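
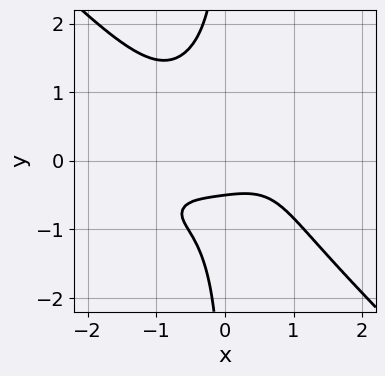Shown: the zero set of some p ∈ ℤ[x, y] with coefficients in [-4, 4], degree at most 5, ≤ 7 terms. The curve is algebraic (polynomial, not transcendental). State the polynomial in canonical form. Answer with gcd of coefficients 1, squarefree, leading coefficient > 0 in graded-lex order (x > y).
x^4 - x^3*y + 2*x*y^3 + 2*y + 1

(a) deg p = 4. A generic line meets the curve in up to 4 points.
(b) Reading off the gridlines: no x-intercept at any integer in the box.
(c) Putting this together gives p.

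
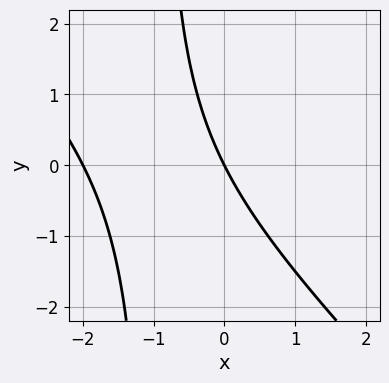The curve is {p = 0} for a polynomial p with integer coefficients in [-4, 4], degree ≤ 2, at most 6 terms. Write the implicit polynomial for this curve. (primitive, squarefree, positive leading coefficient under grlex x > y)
x^2 + x*y + 2*x + y

The degree is 2 — the shape is more complex than any degree-1 curve.
Checking where it meets the axes: among the integer gridlines, it crosses the x-axis at x ∈ {-2, 0}; one y-axis crossing is at y = 0.
Together with the visible shape, these determine p as stated.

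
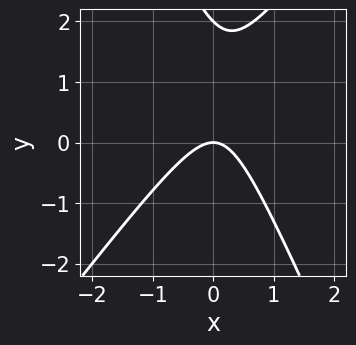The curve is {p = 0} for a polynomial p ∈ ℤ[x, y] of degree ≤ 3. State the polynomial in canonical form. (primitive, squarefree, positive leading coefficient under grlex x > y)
3*x^2 - x*y - y^2 + 2*y

First, the degree is 2 — the shape is more complex than any degree-1 curve.
Next, from the axis intercepts and sections: among the integer gridlines, it crosses the y-axis at y ∈ {0, 2}; it meets the x-axis at x = 0 (among the integer gridlines).
Finally, the integer polynomial consistent with all of this is the stated p.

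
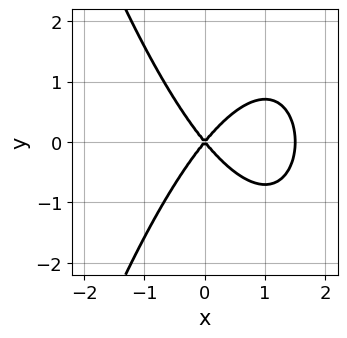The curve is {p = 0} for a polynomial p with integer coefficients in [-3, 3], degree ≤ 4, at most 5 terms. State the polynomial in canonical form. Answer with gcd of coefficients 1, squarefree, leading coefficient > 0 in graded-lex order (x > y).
2*x^3 - 3*x^2 + 2*y^2

(a) The degree is 3 — the shape is more complex than any degree-2 curve.
(b) Symmetries: mirror symmetry y ↦ −y ⇒ only even powers of y.
(c) Observable constraints: one x-axis crossing is at x = 0; one y-axis crossing is at y = 0.
(d) Solving for integer coefficients yields p as stated.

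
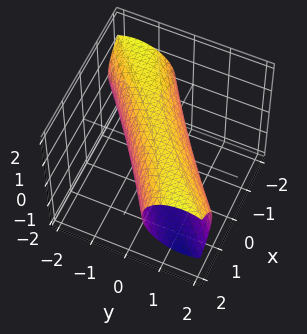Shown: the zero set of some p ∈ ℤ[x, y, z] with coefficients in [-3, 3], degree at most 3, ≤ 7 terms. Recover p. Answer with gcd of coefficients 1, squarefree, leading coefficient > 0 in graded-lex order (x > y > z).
x^2 - 3*x*y + 2*y^2 + 2*z^2 - 2

First, the degree is 2 — no degree-1 surface has this shape.
Next, observable constraints: the y-axis gridline crossings are at y ∈ {-1, 1}; the z-axis gridline crossings are at z ∈ {-1, 1}.
Finally, fitting integer coefficients to these (and the overall shape) gives p.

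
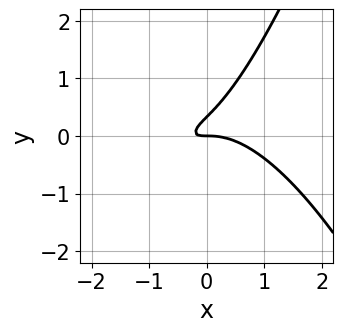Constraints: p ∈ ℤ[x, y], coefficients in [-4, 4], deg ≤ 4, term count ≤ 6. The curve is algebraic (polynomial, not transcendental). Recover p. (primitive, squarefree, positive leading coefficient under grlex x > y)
2*x^3 + 3*x*y - 3*y^2 + y

1. deg p = 3.
2. From the visible intercepts: it meets the y-axis at y = 0 (among the integer gridlines); it crosses the x-axis at the gridline x = 0.
3. The integer polynomial consistent with all of this is the stated p.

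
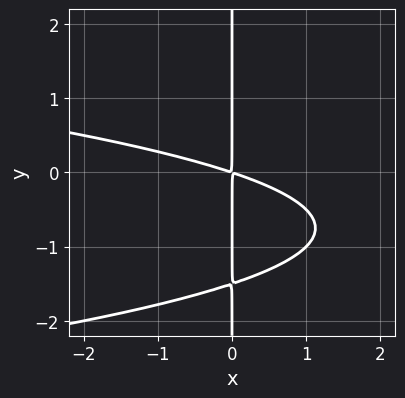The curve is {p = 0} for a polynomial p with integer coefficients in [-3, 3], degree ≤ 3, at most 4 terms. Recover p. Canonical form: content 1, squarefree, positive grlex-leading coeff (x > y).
2*x*y^2 + x^2 + 3*x*y

First, deg p = 3.
Then, against the integer gridlines: every point of the y-axis in the box is on the curve.
Finally, assembling these constraints gives the stated polynomial.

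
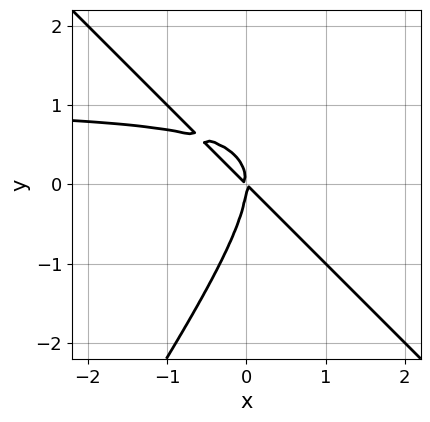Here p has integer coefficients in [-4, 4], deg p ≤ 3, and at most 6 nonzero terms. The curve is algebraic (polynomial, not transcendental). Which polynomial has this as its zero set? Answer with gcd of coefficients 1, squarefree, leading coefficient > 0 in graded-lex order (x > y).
First, deg p = 3.
Then, from the axis intercepts and sections: it crosses the y-axis at the gridline y = 0; it meets the x-axis at x = 0 (among the integer gridlines).
Finally, these observations pin down the coefficients.

3*x^2*y + x*y^2 - 2*y^3 - 3*x^2 - 3*x*y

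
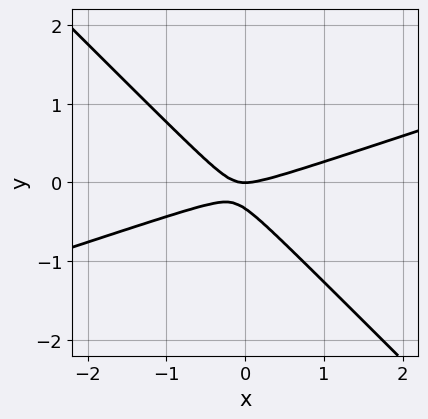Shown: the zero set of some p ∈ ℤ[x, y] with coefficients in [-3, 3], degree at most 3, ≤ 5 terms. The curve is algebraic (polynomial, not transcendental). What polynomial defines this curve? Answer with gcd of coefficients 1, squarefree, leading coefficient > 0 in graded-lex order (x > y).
x^2 - 2*x*y - 3*y^2 - y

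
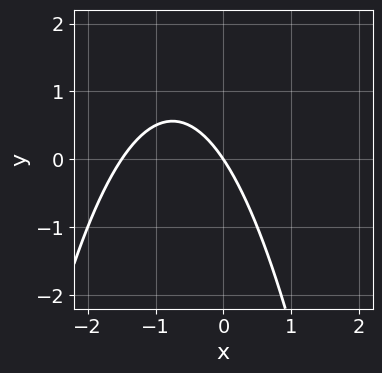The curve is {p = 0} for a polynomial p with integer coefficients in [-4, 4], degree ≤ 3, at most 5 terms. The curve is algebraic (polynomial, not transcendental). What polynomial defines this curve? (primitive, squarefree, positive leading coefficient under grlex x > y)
First, the degree is 2 — the shape is more complex than any degree-1 curve.
Next, reading off the gridlines: it crosses the y-axis at the gridline y = 0; it meets the x-axis at x = 0 (among the integer gridlines).
Finally, assembling these constraints gives the stated polynomial.

2*x^2 + 3*x + 2*y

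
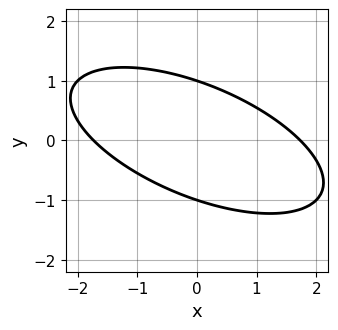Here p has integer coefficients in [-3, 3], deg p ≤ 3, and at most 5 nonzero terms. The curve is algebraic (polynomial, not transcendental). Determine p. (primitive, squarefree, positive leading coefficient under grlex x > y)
x^2 + 2*x*y + 3*y^2 - 3

The degree is 2 — the shape is more complex than any degree-1 curve.
Reading off the gridlines: among the integer gridlines, it crosses the y-axis at y ∈ {-1, 1}.
Fitting integer coefficients to these (and the overall shape) gives p.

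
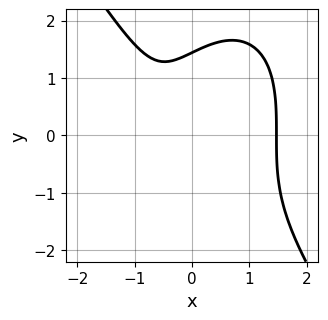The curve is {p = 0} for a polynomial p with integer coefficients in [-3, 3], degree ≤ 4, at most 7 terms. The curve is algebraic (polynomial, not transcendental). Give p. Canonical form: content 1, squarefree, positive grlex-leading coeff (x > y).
3*x^3 + y^3 - x^2 - 3*x - 3

First, deg p = 3.
Finally, the integer polynomial consistent with all of this is the stated p.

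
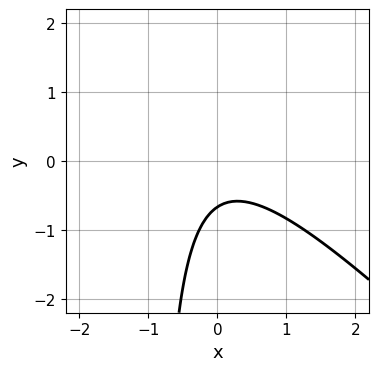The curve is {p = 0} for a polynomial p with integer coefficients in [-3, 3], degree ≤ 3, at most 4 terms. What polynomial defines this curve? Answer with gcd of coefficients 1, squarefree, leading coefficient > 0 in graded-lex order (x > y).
3*x^2 + 3*x*y + 3*y + 2

deg p = 2.
From the axis intercepts and sections: no x-intercept at any integer in the box.
Together with the visible shape, these determine p as stated.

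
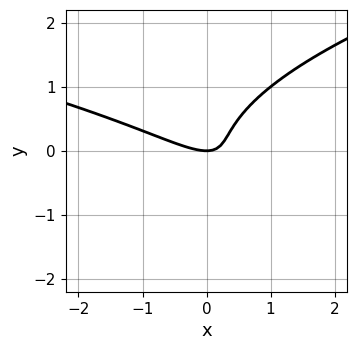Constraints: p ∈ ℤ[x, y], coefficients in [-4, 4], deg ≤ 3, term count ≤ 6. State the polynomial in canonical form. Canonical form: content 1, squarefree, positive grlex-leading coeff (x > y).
2*y^3 - x^2 - 2*x*y + y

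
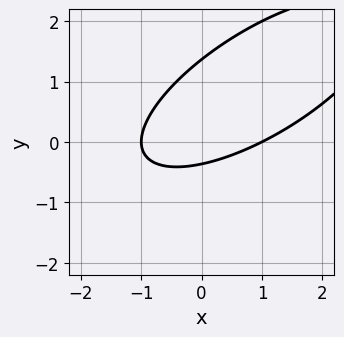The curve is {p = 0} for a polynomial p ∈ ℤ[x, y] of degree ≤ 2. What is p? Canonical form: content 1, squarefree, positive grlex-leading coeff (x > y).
x^2 - 2*x*y + 2*y^2 - 2*y - 1

The degree is 2 — a generic line meets the curve in up to 2 points.
Observable constraints: among the integer gridlines, it crosses the x-axis at x ∈ {-1, 1}.
Matching integer coefficients to the picture gives p.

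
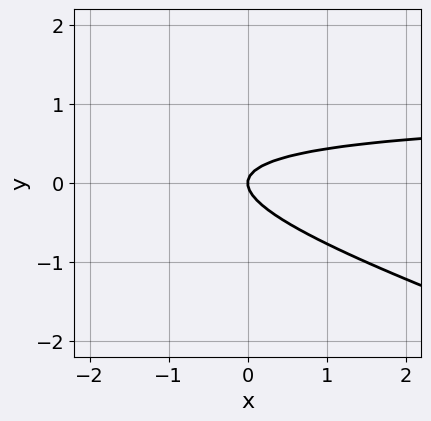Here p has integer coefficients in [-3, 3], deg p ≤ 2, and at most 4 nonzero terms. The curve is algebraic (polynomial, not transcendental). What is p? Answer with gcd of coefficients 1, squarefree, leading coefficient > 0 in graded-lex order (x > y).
1. The degree is 2 — no degree-1 curve has this shape.
2. From the visible intercepts: it crosses the y-axis at the gridline y = 0; it meets the x-axis at x = 0 (among the integer gridlines).
3. The integer polynomial consistent with all of this is the stated p.

x*y + 3*y^2 - x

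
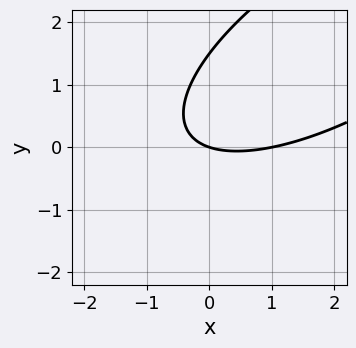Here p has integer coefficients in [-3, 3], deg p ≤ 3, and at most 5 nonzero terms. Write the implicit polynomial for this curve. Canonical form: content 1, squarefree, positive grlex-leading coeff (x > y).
x^2 - 2*x*y + 2*y^2 - x - 3*y

1. Degree: the shape is more complex than any degree-1 curve, so deg p = 2.
2. Reading off the gridlines: one y-axis crossing is at y = 0; among the integer gridlines, it crosses the x-axis at x ∈ {0, 1}.
3. Assembling these constraints gives the stated polynomial.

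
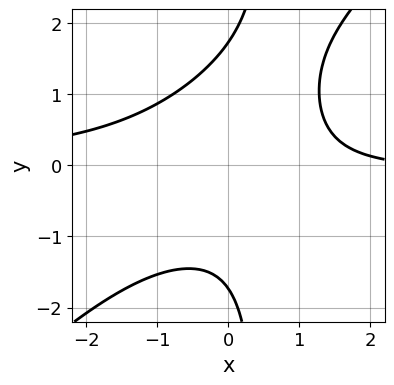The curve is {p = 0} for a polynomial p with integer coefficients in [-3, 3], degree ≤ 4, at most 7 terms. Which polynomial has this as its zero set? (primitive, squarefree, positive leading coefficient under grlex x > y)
2*x^2*y - 2*x*y^2 + y^2 + x - 3

First, the degree is 3 — a generic line meets the curve in up to 3 points.
Then, from the axis intercepts and sections: the curve avoids every integer x-axis point in the box.
Finally, solving for integer coefficients yields p as stated.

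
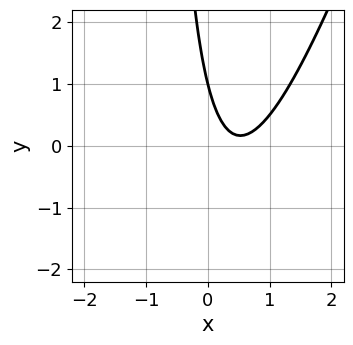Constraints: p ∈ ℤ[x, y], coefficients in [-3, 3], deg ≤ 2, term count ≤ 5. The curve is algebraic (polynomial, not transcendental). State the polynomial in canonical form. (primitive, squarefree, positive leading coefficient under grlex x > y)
(a) The degree is 2 — a generic line meets the curve in up to 2 points.
(b) Checking where it meets the axes: it crosses the y-axis at the gridline y = 1; it misses every integer gridline on the x-axis.
(c) Assembling these constraints gives the stated polynomial.

3*x^2 - x*y - 3*x - y + 1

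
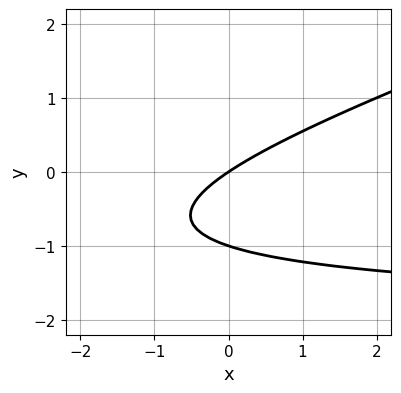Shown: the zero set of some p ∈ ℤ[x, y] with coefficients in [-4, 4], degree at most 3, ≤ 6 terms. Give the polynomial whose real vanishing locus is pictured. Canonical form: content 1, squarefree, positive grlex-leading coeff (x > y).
First, deg p = 2. A generic line meets the curve in up to 2 points.
Next, from the visible intercepts: one x-axis crossing is at x = 0; the y-axis gridline crossings are at y ∈ {-1, 0}.
Finally, fitting integer coefficients to these (and the overall shape) gives p.

x*y - 3*y^2 + 2*x - 3*y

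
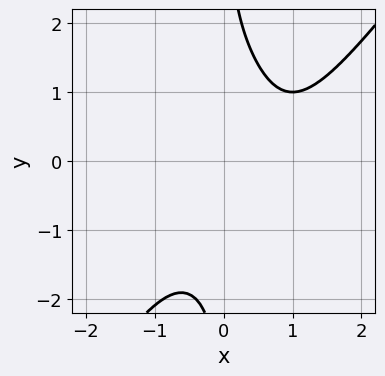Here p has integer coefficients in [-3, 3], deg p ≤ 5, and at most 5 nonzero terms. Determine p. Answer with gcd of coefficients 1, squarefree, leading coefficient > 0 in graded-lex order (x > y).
First, degree: the shape is more complex than any degree-3 curve, so deg p = 4.
Then, from the visible intercepts: it misses every integer gridline on the x-axis; it misses every integer gridline on the y-axis.
Finally, putting this together gives p.

2*x^4 - x*y^3 - 3*x^2*y - x*y + 3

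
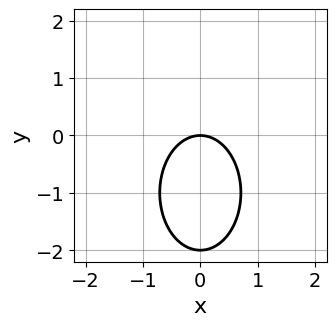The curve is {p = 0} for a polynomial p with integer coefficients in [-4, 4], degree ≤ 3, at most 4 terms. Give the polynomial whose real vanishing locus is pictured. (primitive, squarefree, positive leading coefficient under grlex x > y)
2*x^2 + y^2 + 2*y

First, deg p = 2.
Next, symmetries: it's symmetric under x → −x, forcing even powers of x.
Next, checking where it meets the axes: among the integer gridlines, it crosses the y-axis at y ∈ {-2, 0}; it meets the x-axis at x = 0 (among the integer gridlines).
Finally, these observations pin down the coefficients.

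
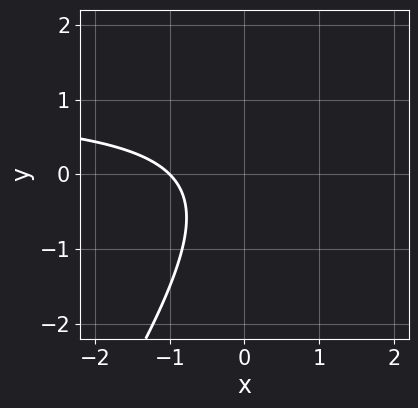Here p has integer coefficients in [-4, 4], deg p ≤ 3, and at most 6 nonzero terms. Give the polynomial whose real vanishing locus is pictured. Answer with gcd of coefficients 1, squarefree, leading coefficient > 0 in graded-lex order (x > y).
(a) The degree is 2 — the shape is more complex than any degree-1 curve.
(b) Against the integer gridlines: it misses every integer gridline on the y-axis; one x-axis crossing is at x = -1.
(c) Assembling these constraints gives the stated polynomial.

3*x*y - 2*y^2 - 3*x - 3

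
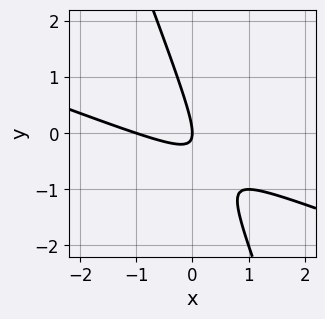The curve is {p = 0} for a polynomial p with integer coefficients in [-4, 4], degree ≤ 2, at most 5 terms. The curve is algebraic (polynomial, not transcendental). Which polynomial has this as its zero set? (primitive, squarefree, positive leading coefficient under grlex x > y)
First, deg p = 2. No degree-1 curve has this shape.
Then, from the axis intercepts and sections: among the integer gridlines, it crosses the x-axis at x ∈ {-1, 0}; it crosses the y-axis at the gridline y = 0.
Finally, the integer polynomial consistent with all of this is the stated p.

x^2 + 3*x*y + y^2 + x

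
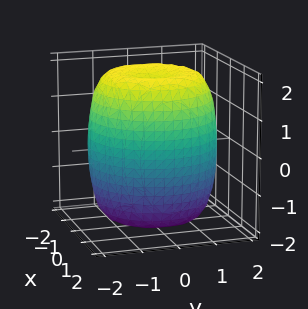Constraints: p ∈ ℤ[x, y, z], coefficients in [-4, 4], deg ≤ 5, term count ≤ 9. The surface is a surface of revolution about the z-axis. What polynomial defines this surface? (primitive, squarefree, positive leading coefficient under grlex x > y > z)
First, deg p = 4.
Then, by symmetry, the z-axis is an axis of rotation, so x and y enter only as x² + y².
Then, from the visible intercepts: a circular section at z = -2 has radius exactly 1.
Finally, putting this together gives p.

x^4 + 2*x^2*y^2 + y^4 - 2*x^2 - 2*y^2 + z^2 - 3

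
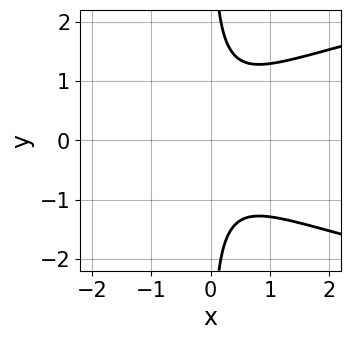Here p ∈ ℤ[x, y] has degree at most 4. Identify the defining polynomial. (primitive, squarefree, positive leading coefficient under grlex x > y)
deg p = 3. No degree-2 curve has this shape.
Symmetries: the y ↦ −y reflection is a symmetry, so y appears only in even powers.
From the axis intercepts and sections: the curve avoids every integer y-axis point in the box; no x-intercept at any integer in the box.
Matching integer coefficients to the picture gives p.

3*x*y^2 - 3*x^2 - 2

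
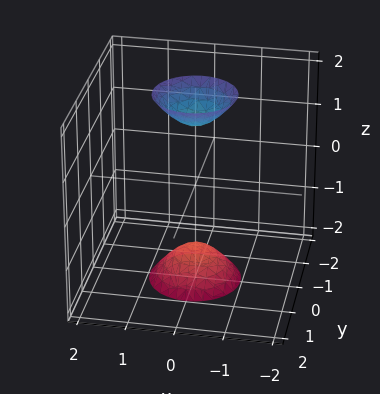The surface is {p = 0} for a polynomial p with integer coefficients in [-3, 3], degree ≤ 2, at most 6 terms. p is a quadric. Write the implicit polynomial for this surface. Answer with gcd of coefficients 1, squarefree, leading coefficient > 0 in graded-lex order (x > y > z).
(a) The picture has 2 separate pieces. They look like related sheets of one shape, so recover p as a whole.
(b) Degree: two sheets facing apart; a quadric, so deg p = 2.
(c) Symmetries: rotational symmetry about the z-axis ⇒ p depends on x, y only through x² + y²; it's symmetric under z → −z, forcing even powers of z.
(d) Checking where it meets the axes: it misses every integer gridline on the y-axis; it misses every integer gridline on the x-axis; a circular section at z = 2 has radius between 0 and 1.
(e) The integer polynomial consistent with all of this is the stated p.

3*x^2 + 3*y^2 - z^2 + 2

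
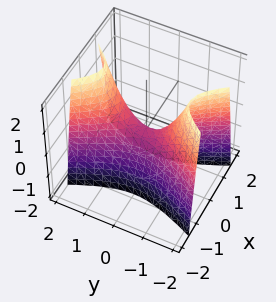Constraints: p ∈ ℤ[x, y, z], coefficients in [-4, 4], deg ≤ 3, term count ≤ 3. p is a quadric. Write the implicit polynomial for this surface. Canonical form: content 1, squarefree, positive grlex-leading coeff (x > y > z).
3*x^2 - y^2 + z

First, the degree is 2 — a hyperbolic paraboloid; a quadric.
Then, symmetries: mirror symmetry y ↦ −y ⇒ only even powers of y; mirror symmetry x ↦ −x ⇒ only even powers of x.
Then, observable constraints: it meets the z-axis at z = 0 (among the integer gridlines); it crosses the x-axis at the gridline x = 0; it meets the y-axis at y = 0 (among the integer gridlines).
Finally, putting this together gives p.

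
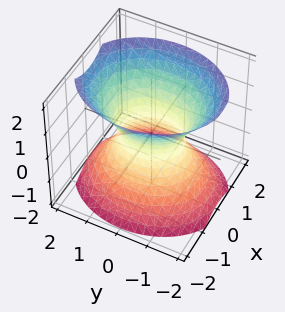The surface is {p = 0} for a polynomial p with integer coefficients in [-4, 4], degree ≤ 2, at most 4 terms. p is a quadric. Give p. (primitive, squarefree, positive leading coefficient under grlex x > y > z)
deg p = 2. An hourglass — one-sheet hyperboloid; a quadric.
Symmetries: the z ↦ −z reflection is a symmetry, so z appears only in even powers; the x ↦ −x reflection is a symmetry, so x appears only in even powers; the y ↦ −y reflection is a symmetry, so y appears only in even powers.
From the axis intercepts and sections: no z-intercept at any integer in the box; among the integer gridlines, it crosses the y-axis at y ∈ {-1, 1}.
Together with the visible shape, these determine p as stated.

3*x^2 + 2*y^2 - 2*z^2 - 2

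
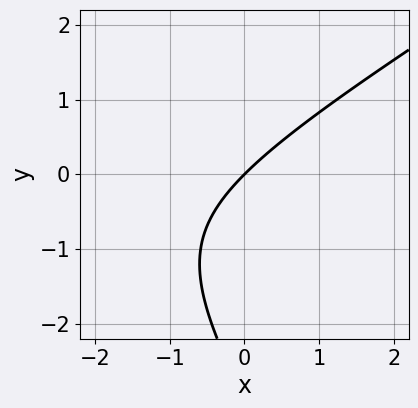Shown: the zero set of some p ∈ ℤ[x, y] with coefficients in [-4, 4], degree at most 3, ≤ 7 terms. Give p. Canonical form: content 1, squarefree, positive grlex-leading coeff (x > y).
x^2 - x*y - y^2 + 3*x - 3*y

(a) deg p = 2. No degree-1 curve has this shape.
(b) Checking where it meets the axes: one y-axis crossing is at y = 0; one x-axis crossing is at x = 0.
(c) Matching integer coefficients to the picture gives p.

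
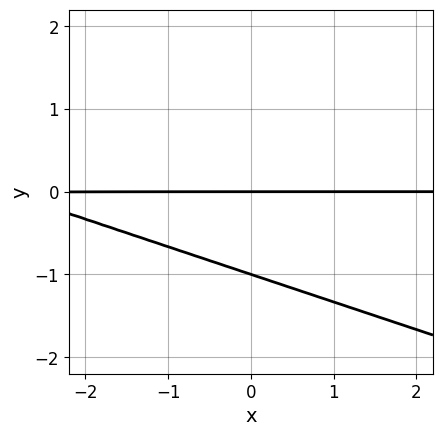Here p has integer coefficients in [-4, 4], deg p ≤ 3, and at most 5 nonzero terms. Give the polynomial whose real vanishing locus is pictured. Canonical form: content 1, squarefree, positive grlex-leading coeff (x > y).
(a) deg p = 2.
(b) Checking where it meets the axes: the y-axis gridline crossings are at y ∈ {-1, 0}; the visible x-axis segment lies entirely on the curve.
(c) The integer polynomial consistent with all of this is the stated p.

x*y + 3*y^2 + 3*y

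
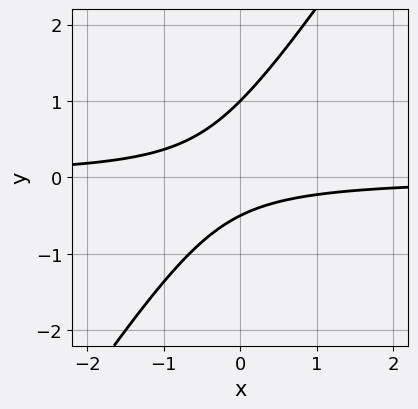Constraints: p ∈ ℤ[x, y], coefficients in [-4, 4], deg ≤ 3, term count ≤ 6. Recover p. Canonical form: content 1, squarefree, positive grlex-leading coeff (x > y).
deg p = 2.
From the axis intercepts and sections: the curve avoids every integer x-axis point in the box; it meets the y-axis at y = 1 (among the integer gridlines).
Assembling these constraints gives the stated polynomial.

3*x*y - 2*y^2 + y + 1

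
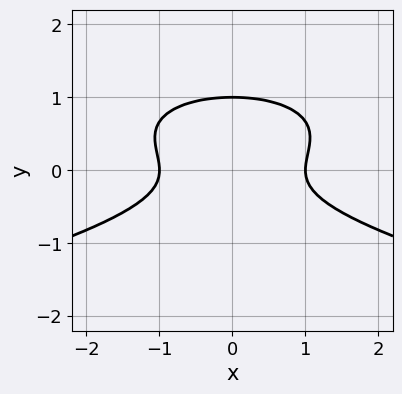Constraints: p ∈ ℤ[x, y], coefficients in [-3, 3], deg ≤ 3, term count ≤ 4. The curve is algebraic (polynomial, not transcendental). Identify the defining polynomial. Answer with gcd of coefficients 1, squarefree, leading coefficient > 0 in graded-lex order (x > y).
(a) Degree: no degree-2 curve has this shape, so deg p = 3.
(b) Symmetries: mirror symmetry x ↦ −x ⇒ only even powers of x.
(c) From the visible intercepts: it meets the y-axis at y = 1 (among the integer gridlines); the x-axis gridline crossings are at x ∈ {-1, 1}.
(d) These observations pin down the coefficients.

3*y^3 + x^2 - 2*y^2 - 1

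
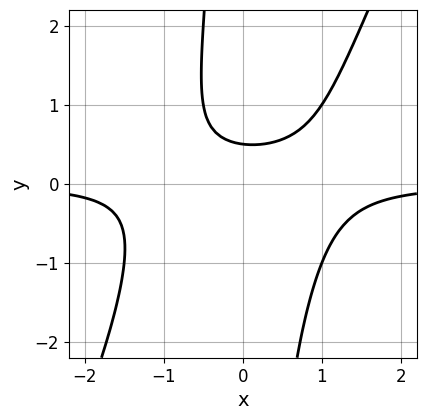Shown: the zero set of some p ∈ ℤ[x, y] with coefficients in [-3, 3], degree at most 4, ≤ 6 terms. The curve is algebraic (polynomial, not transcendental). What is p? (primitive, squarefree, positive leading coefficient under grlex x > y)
First, deg p = 3. No degree-2 curve has this shape.
Next, reading off the gridlines: it misses every integer gridline on the x-axis.
Finally, the integer polynomial consistent with all of this is the stated p.

2*x^2*y - x*y^2 - 2*y + 1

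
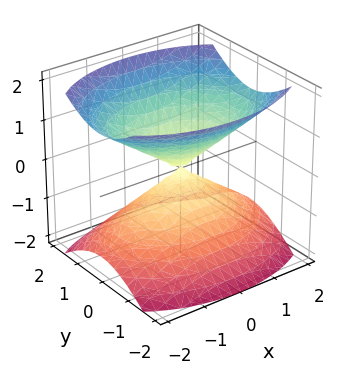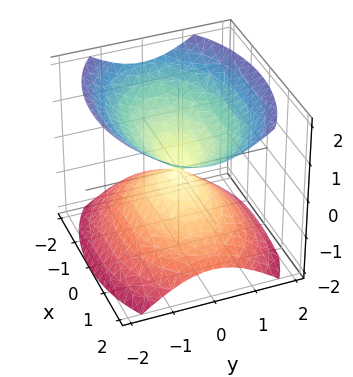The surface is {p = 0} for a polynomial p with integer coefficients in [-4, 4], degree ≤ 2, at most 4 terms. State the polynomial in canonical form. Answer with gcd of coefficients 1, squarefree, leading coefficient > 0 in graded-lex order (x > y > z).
The picture has 2 separate pieces.
Degree: a double cone through the origin; a quadric, so deg p = 2.
Symmetries: the z ↦ −z reflection is a symmetry, so z appears only in even powers; it's symmetric under y → −y, forcing even powers of y; mirror symmetry x ↦ −x ⇒ only even powers of x.
From the axis intercepts and sections: it crosses the z-axis at the gridline z = 0; one y-axis crossing is at y = 0.
These observations pin down the coefficients.

x^2 + 2*y^2 - 2*z^2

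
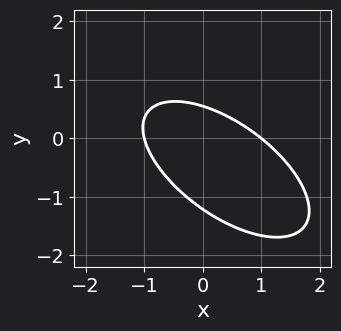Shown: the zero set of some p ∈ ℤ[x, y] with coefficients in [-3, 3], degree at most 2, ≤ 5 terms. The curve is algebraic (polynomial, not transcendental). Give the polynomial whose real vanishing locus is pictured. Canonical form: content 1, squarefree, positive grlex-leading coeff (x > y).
2*x^2 + 3*x*y + 3*y^2 + 2*y - 2

1. deg p = 2. The shape is more complex than any degree-1 curve.
2. Observable constraints: among the integer gridlines, it crosses the x-axis at x ∈ {-1, 1}.
3. These observations pin down the coefficients.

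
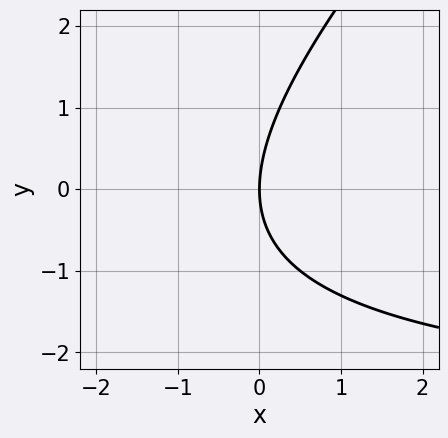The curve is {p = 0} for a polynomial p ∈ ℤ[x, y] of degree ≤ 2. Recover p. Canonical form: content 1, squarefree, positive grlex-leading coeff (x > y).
(a) deg p = 2. No degree-1 curve has this shape.
(b) Observable constraints: one y-axis crossing is at y = 0; it crosses the x-axis at the gridline x = 0.
(c) Together with the visible shape, these determine p as stated.

x*y - y^2 + 3*x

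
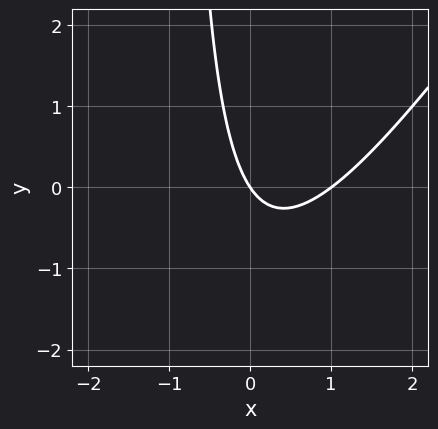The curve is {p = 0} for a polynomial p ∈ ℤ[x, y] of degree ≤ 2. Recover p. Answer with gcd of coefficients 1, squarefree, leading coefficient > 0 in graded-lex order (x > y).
3*x^2 - 2*x*y - 3*x - 2*y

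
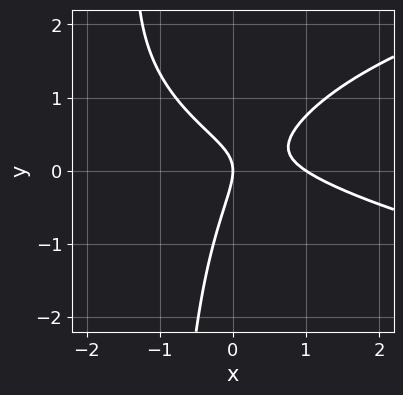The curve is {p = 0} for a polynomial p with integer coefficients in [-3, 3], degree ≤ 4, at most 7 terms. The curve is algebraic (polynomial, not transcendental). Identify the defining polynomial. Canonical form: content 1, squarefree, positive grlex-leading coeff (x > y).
2*x*y^2 - 2*x^2 - 3*x*y + 2*y^2 + 2*x

First, deg p = 3.
Next, checking where it meets the axes: among the integer gridlines, it crosses the x-axis at x ∈ {0, 1}; it crosses the y-axis at the gridline y = 0.
Finally, these observations pin down the coefficients.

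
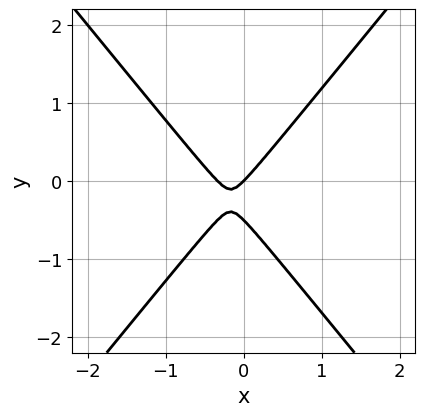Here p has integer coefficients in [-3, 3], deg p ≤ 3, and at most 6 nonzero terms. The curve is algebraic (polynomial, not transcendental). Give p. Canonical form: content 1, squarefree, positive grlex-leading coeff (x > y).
(a) Degree: a generic line meets the curve in up to 2 points, so deg p = 2.
(b) Observable constraints: it meets the y-axis at y = 0 (among the integer gridlines); it meets the x-axis at x = 0 (among the integer gridlines).
(c) Assembling these constraints gives the stated polynomial.

3*x^2 - 2*y^2 + x - y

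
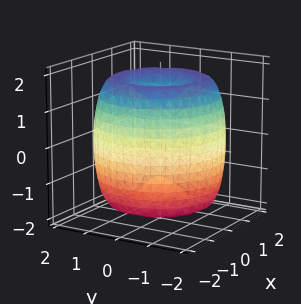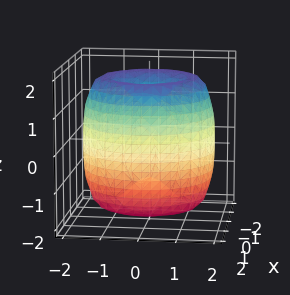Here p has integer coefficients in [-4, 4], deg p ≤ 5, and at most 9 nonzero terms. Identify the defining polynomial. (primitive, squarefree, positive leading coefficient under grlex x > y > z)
x^4 + 2*x^2*y^2 + y^4 - 3*x^2 - 3*y^2 + z^2 - 1

First, the degree is 4 — the shape is more complex than any degree-3 surface.
Then, by symmetry, the z-axis is an axis of rotation, so x and y enter only as x² + y².
Next, reading off the gridlines: a circular section at z = 0 has radius between 1 and 2; among the integer gridlines, it crosses the z-axis at z ∈ {-1, 1}.
Finally, together with the visible shape, these determine p as stated.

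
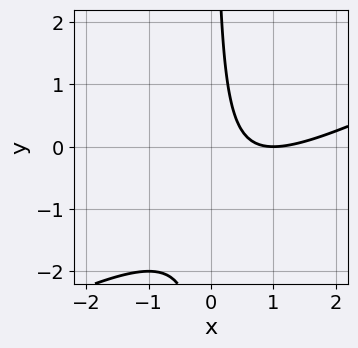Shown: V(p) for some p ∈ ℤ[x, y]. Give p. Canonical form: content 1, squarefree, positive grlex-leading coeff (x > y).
Degree: the shape is more complex than any degree-1 curve, so deg p = 2.
Reading off the gridlines: one x-axis crossing is at x = 1; no y-intercept at any integer in the box.
Matching integer coefficients to the picture gives p.

x^2 - 2*x*y - 2*x + 1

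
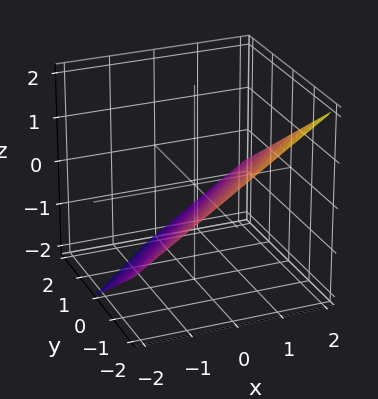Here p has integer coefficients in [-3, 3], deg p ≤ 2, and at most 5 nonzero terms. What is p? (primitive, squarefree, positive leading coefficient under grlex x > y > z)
2*x - 2*y - 3*z - 2

1. The degree is 1 — every cross-section is a straight line — this is a plane.
2. From the axis intercepts and sections: one x-axis crossing is at x = 1; it crosses the y-axis at the gridline y = -1.
3. The integer polynomial consistent with all of this is the stated p.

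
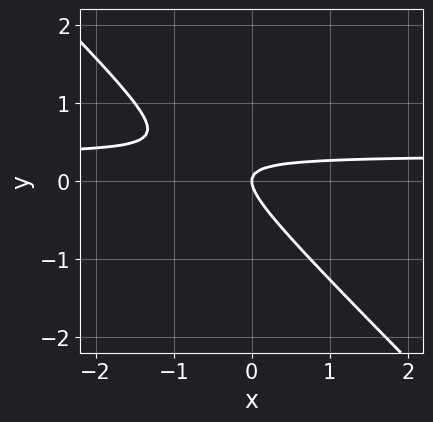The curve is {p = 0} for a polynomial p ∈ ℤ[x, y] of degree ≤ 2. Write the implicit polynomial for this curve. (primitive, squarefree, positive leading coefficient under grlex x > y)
3*x*y + 3*y^2 - x

1. Degree: no degree-1 curve has this shape, so deg p = 2.
2. Against the integer gridlines: it meets the y-axis at y = 0 (among the integer gridlines); it meets the x-axis at x = 0 (among the integer gridlines).
3. Matching integer coefficients to the picture gives p.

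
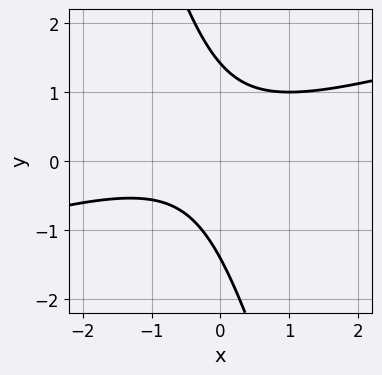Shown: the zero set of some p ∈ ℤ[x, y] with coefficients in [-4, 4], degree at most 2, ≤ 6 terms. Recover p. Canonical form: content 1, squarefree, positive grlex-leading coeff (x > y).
1. Degree: a generic line meets the curve in up to 2 points, so deg p = 2.
2. Reading off the gridlines: it misses every integer gridline on the x-axis.
3. The integer polynomial consistent with all of this is the stated p.

x^2 - 3*x*y - y^2 + x + 2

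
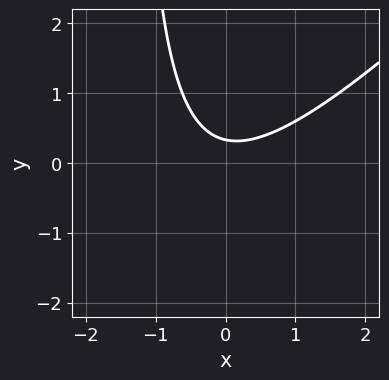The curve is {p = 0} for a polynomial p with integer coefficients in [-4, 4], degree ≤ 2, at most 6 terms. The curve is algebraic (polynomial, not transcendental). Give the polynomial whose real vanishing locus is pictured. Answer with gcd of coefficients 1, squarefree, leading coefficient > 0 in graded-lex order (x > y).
deg p = 2. A generic line meets the curve in up to 2 points.
Observable constraints: no x-intercept at any integer in the box.
Together with the visible shape, these determine p as stated.

2*x^2 - 2*x*y - 3*y + 1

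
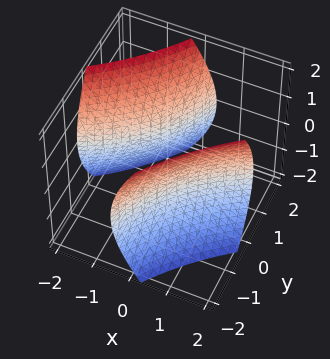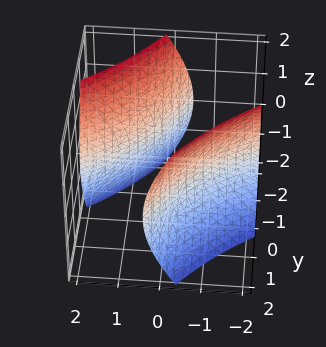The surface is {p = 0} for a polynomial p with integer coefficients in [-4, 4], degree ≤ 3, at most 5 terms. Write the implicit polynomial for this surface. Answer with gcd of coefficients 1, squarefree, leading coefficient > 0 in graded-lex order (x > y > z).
1. There are 2 components.
2. deg p = 2.
3. Checking where it meets the axes: it misses every integer gridline on the z-axis.
4. The integer polynomial consistent with all of this is the stated p.

x^2 - 3*x*y + y^2 - z^2 - 2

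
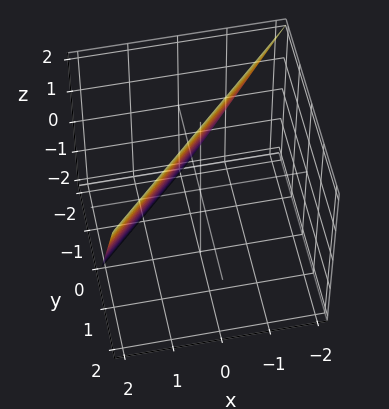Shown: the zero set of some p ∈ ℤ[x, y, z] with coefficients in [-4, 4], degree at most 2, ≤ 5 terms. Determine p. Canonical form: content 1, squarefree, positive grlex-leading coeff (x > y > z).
1. deg p = 1. Every cross-section is a straight line — this is a plane.
2. From the axis intercepts and sections: one y-axis crossing is at y = -1; it meets the x-axis at x = 1 (among the integer gridlines); it crosses the z-axis at the gridline z = 2.
3. Assembling these constraints gives the stated polynomial.

2*x - 2*y + z - 2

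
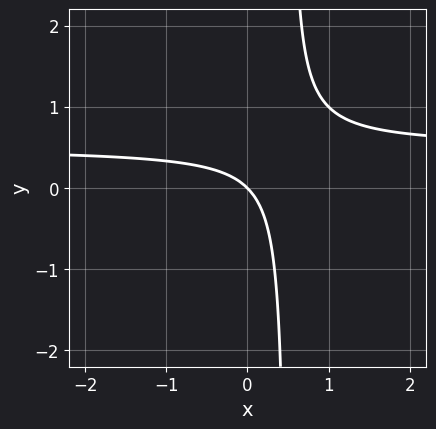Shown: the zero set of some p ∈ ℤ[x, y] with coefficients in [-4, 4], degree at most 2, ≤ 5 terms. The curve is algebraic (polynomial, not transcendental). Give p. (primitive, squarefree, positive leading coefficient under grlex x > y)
deg p = 2. A generic line meets the curve in up to 2 points.
Observable constraints: it crosses the x-axis at the gridline x = 0; it meets the y-axis at y = 0 (among the integer gridlines).
These observations pin down the coefficients.

2*x*y - x - y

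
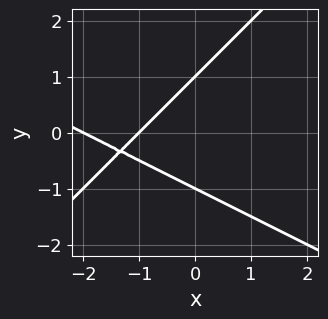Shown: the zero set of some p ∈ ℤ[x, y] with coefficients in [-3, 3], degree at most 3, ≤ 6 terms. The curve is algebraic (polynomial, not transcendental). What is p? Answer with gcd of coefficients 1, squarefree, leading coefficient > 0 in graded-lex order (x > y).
The degree is 2 — the shape is more complex than any degree-1 curve.
From the visible intercepts: among the integer gridlines, it crosses the y-axis at y ∈ {-1, 1}; among the integer gridlines, it crosses the x-axis at x ∈ {-2, -1}.
Assembling these constraints gives the stated polynomial.

x^2 + x*y - 2*y^2 + 3*x + 2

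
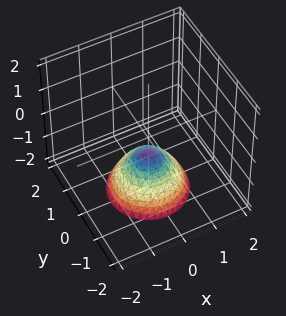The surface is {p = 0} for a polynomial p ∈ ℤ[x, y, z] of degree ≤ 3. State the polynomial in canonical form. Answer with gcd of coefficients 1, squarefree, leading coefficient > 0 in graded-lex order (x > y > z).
1. The degree is 2 — a generic line meets the surface in up to 2 points.
2. By symmetry, every cross-section ⟂ z is a circle, so x, y appear only via x² + y².
3. Observable constraints: a circular section at z = -1 has radius between 0 and 1; the surface avoids every integer y-axis point in the box; no x-intercept at any integer in the box.
4. Fitting integer coefficients to these (and the overall shape) gives p.

3*x^2 + 3*y^2 + 3*z + 2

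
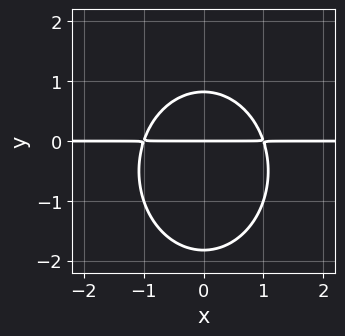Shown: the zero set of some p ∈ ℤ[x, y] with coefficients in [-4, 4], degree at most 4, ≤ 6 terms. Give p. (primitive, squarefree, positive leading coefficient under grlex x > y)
3*x^2*y + 2*y^3 + 2*y^2 - 3*y

1. deg p = 3. The shape is more complex than any degree-2 curve.
2. Symmetries: mirror symmetry x ↦ −x ⇒ only even powers of x.
3. Reading off the gridlines: it crosses the y-axis at the gridline y = 0; the visible x-axis segment lies entirely on the curve.
4. These observations pin down the coefficients.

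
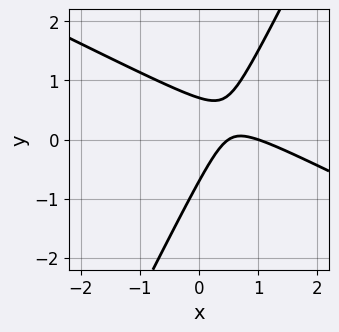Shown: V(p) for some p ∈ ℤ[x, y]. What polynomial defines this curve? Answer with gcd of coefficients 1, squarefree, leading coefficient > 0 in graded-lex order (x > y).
First, the degree is 2 — the shape is more complex than any degree-1 curve.
Then, against the integer gridlines: one x-axis crossing is at x = 1.
Finally, the integer polynomial consistent with all of this is the stated p.

2*x^2 + 3*x*y - 2*y^2 - 3*x + 1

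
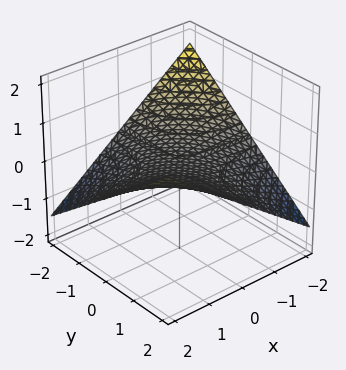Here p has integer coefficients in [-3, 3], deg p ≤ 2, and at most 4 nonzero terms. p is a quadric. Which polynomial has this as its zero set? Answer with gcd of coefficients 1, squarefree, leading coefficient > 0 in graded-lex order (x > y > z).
x*y - 3*z

(a) Degree: a hyperbolic paraboloid; a quadric, so deg p = 2.
(b) Against the integer gridlines: every point of the y-axis in the box is on the surface; it meets the z-axis at z = 0 (among the integer gridlines).
(c) These observations pin down the coefficients. Check: (2, 0, 0) on the x-axis lies on the surface, and p(2, 0, 0) = 0. ✓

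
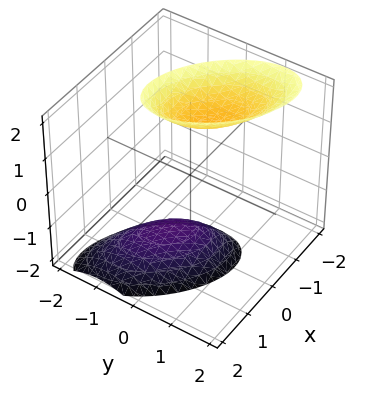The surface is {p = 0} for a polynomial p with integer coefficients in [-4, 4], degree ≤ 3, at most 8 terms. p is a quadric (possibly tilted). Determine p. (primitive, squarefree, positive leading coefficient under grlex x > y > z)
2*x^2 + 2*x*y + x*z + 2*y^2 - z^2 + 2

There are 2 components. They look like related sheets of one shape, so recover p as a whole.
Degree: no degree-1 surface has this shape, so deg p = 2.
Reading off the gridlines: the surface avoids every integer x-axis point in the box; the surface avoids every integer y-axis point in the box.
Together with the visible shape, these determine p as stated.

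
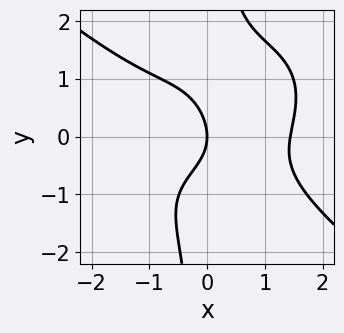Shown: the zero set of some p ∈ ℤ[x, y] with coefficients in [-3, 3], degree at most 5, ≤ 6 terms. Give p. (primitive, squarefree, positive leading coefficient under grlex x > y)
x^4 + 2*x*y^3 - x*y - 2*y^2 - 3*x

First, degree: no degree-3 curve has this shape, so deg p = 4.
Then, against the integer gridlines: it crosses the x-axis at the gridline x = 0; it crosses the y-axis at the gridline y = 0.
Finally, fitting integer coefficients to these (and the overall shape) gives p.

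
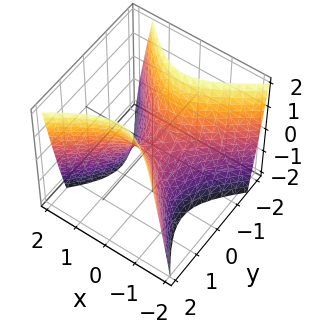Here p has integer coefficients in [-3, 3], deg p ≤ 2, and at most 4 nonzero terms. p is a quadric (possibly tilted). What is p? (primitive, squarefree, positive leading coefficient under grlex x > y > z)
3*x^2 - x*y - 3*y^2 + 2*z

1. Degree: no degree-1 surface has this shape, so deg p = 2.
2. Against the integer gridlines: it crosses the z-axis at the gridline z = 0; it meets the x-axis at x = 0 (among the integer gridlines).
3. These observations pin down the coefficients.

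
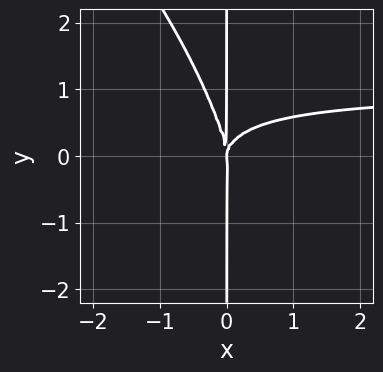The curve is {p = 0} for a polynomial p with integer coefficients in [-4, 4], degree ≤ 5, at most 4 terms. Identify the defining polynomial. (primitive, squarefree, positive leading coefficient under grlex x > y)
3*x^3*y + 3*x^2*y^2 + x*y^3 - 3*x^3

(a) Degree: a generic line meets the curve in up to 4 points, so deg p = 4.
(b) Against the integer gridlines: it meets the x-axis at x = 0 (among the integer gridlines); every point of the y-axis in the box is on the curve.
(c) Solving for integer coefficients yields p as stated.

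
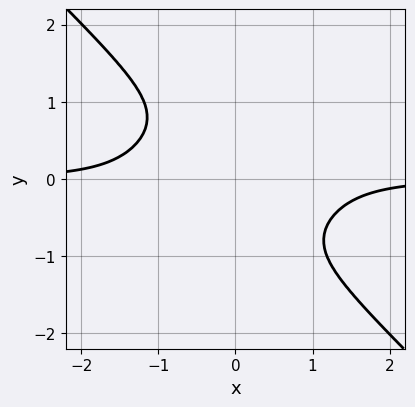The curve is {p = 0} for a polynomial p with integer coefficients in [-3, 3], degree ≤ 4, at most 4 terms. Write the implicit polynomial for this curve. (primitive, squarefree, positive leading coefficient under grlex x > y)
(a) deg p = 4. The shape is more complex than any degree-3 curve.
(b) Reading off the gridlines: it misses every integer gridline on the y-axis; no x-intercept at any integer in the box.
(c) The integer polynomial consistent with all of this is the stated p.

3*x^3*y + 3*y^4 - y^2 + 3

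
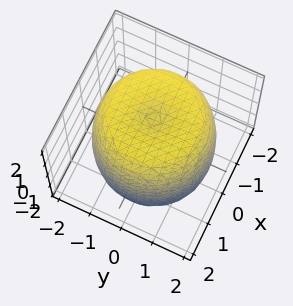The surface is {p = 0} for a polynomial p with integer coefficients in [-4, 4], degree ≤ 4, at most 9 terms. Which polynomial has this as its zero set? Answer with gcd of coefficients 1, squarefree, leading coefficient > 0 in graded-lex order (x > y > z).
x^4 + 2*x^2*y^2 + y^4 - 2*x^2 - 2*y^2 + z^2 - 3

(a) deg p = 4. The shape is more complex than any degree-3 surface.
(b) Symmetry: every cross-section ⟂ z is a circle, so x, y appear only via x² + y².
(c) Reading off the gridlines: a circular section at z = -2 has radius exactly 1.
(d) Assembling these constraints gives the stated polynomial.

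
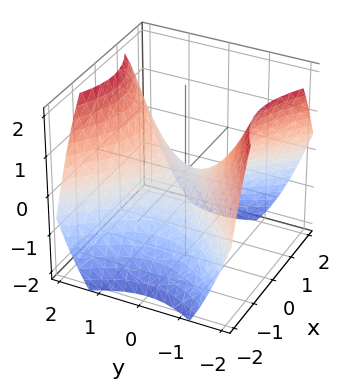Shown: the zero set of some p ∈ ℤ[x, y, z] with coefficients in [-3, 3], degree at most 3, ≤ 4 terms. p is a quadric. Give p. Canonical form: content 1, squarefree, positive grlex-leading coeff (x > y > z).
2*x^2 - 2*y^2 + 3*z

The degree is 2 — a saddle surface; a quadric.
Symmetries: mirror symmetry y ↦ −y ⇒ only even powers of y; the x ↦ −x reflection is a symmetry, so x appears only in even powers.
Checking where it meets the axes: it crosses the x-axis at the gridline x = 0; one z-axis crossing is at z = 0; it crosses the y-axis at the gridline y = 0.
Putting this together gives p.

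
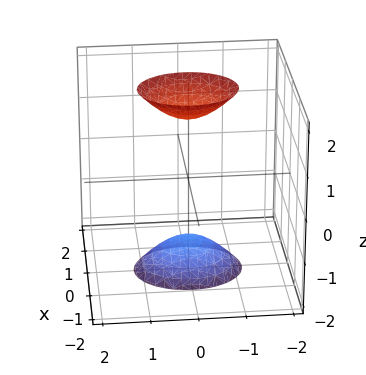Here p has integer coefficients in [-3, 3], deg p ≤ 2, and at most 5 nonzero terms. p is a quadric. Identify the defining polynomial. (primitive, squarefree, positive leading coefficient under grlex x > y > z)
3*x^2 + 2*y^2 - z^2 + 2

1. I count 2 distinct pieces. Treating them together as one polynomial.
2. The degree is 2 — two sheets facing apart; a quadric.
3. Symmetries: mirror symmetry z ↦ −z ⇒ only even powers of z; mirror symmetry x ↦ −x ⇒ only even powers of x; mirror symmetry y ↦ −y ⇒ only even powers of y.
4. From the visible intercepts: it misses every integer gridline on the x-axis; the surface avoids every integer y-axis point in the box.
5. Together with the visible shape, these determine p as stated.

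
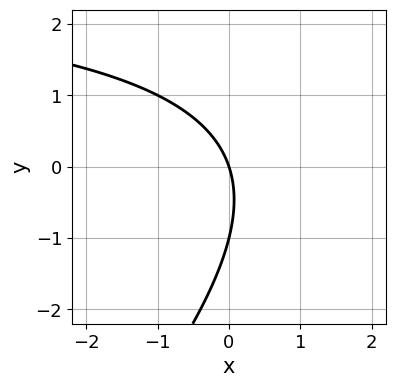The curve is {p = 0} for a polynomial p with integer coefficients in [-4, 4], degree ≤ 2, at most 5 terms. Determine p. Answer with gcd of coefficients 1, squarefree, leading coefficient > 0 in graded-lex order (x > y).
The degree is 2 — no degree-1 curve has this shape.
Against the integer gridlines: it meets the x-axis at x = 0 (among the integer gridlines); the y-axis gridline crossings are at y ∈ {-1, 0}.
Assembling these constraints gives the stated polynomial.

x*y - y^2 - 3*x - y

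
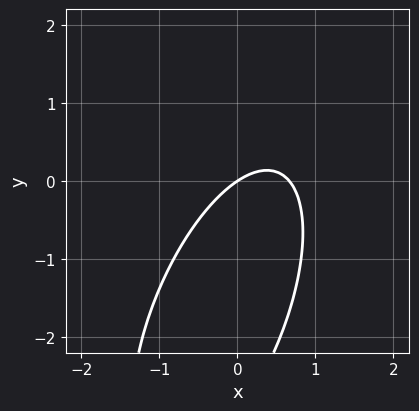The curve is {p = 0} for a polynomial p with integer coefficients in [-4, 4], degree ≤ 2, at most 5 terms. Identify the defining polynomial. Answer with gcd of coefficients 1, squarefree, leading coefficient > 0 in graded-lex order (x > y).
First, deg p = 2. The shape is more complex than any degree-1 curve.
Then, from the axis intercepts and sections: it meets the y-axis at y = 0 (among the integer gridlines); it meets the x-axis at x = 0 (among the integer gridlines).
Finally, putting this together gives p.

3*x^2 - 2*x*y + y^2 - 2*x + 3*y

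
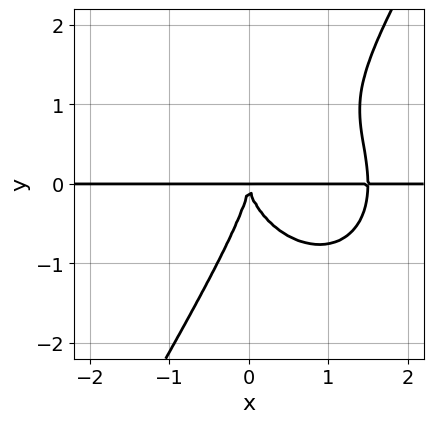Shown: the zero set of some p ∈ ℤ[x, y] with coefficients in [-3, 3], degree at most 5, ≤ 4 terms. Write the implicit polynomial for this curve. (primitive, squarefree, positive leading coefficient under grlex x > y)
The degree is 4 — no degree-3 curve has this shape.
Reading off the gridlines: every point of the x-axis in the box is on the curve.
Together with the visible shape, these determine p as stated.

2*x^3*y + x*y^3 - y^4 - 3*x^2*y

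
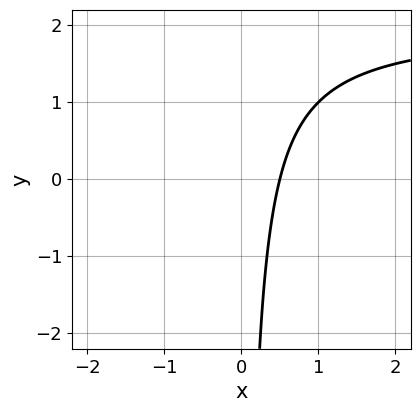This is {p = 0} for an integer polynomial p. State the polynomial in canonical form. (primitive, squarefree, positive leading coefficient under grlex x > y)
x*y - 2*x + 1

First, deg p = 2. The shape is more complex than any degree-1 curve.
Next, observable constraints: no y-intercept at any integer in the box.
Finally, matching integer coefficients to the picture gives p.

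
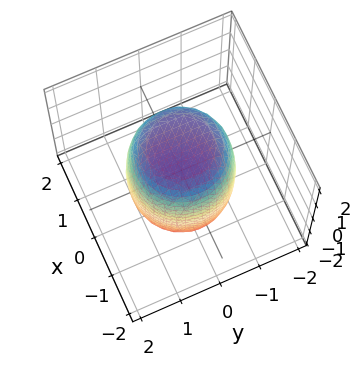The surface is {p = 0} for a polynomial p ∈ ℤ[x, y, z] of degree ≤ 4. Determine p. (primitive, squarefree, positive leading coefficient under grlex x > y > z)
The degree is 4 — a generic line meets the surface in up to 4 points.
Symmetries: rotational symmetry about the z-axis ⇒ p depends on x, y only through x² + y².
Reading off the gridlines: a circular section at z = -1 has radius between 1 and 2.
Matching integer coefficients to the picture gives p.

2*x^4 + 4*x^2*y^2 + 2*y^4 - x^2 - y^2 + z^2 - 3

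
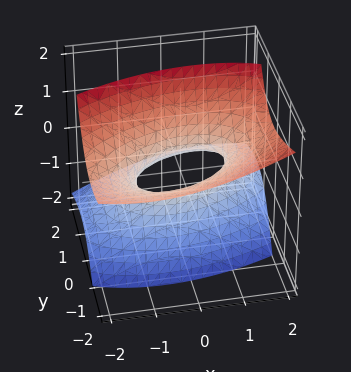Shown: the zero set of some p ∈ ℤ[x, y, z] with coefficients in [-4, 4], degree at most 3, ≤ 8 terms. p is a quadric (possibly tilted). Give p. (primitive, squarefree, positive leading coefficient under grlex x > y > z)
x^2 - x*y + 2*y^2 + 3*y*z - 2*z^2 - 1

First, degree: no degree-1 surface has this shape, so deg p = 2.
Next, checking where it meets the axes: the x-axis gridline crossings are at x ∈ {-1, 1}; it misses every integer gridline on the z-axis.
Finally, putting this together gives p.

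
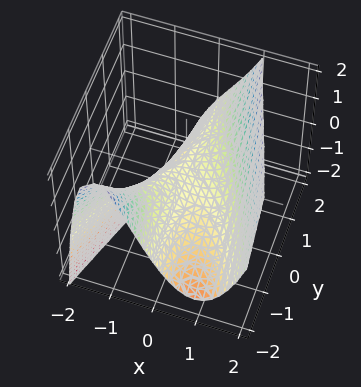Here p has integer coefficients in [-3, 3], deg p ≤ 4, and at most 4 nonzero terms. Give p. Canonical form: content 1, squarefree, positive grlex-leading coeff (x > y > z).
2*x^3 + 3*x*y - x*z - 3*z

1. deg p = 3. The shape is more complex than any degree-2 surface.
2. From the visible intercepts: it meets the x-axis at x = 0 (among the integer gridlines); one z-axis crossing is at z = 0.
3. Matching integer coefficients to the picture gives p. Check: (0, 1, 0) on the y-axis lies on the surface, and p(0, 1, 0) = 0. ✓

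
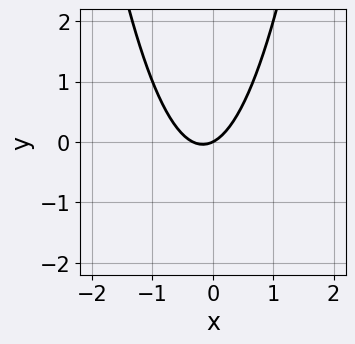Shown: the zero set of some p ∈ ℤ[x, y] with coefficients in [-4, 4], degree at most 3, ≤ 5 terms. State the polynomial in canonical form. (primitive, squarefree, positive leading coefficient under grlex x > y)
(a) deg p = 2.
(b) From the axis intercepts and sections: it meets the x-axis at x = 0 (among the integer gridlines); one y-axis crossing is at y = 0.
(c) Matching integer coefficients to the picture gives p.

3*x^2 + x - 2*y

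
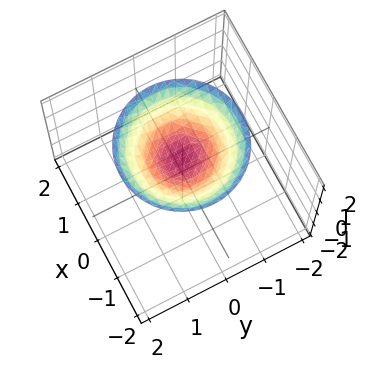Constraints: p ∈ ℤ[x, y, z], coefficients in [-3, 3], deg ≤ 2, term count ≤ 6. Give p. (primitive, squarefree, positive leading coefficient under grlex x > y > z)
(a) The degree is 2 — a generic line meets the surface in up to 2 points.
(b) By symmetry, every cross-section ⟂ z is a circle, so x, y appear only via x² + y².
(c) From the visible intercepts: a circular section at z = 2 has radius between 1 and 2; it misses every integer gridline on the y-axis.
(d) These observations pin down the coefficients.

x^2 + y^2 - 2*z + 2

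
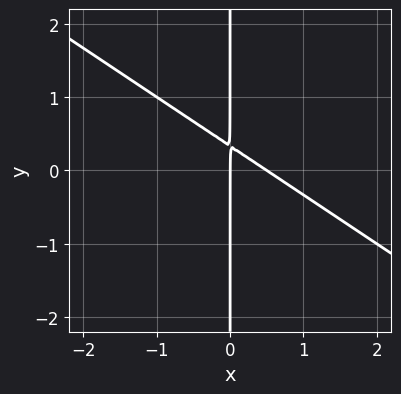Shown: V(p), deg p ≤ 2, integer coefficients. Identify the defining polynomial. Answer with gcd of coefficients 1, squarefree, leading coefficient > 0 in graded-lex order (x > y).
2*x^2 + 3*x*y - x

1. deg p = 2. No degree-1 curve has this shape.
2. Checking where it meets the axes: every point of the y-axis in the box is on the curve; one x-axis crossing is at x = 0.
3. Together with the visible shape, these determine p as stated.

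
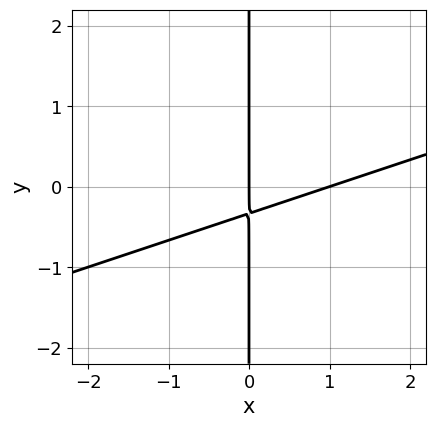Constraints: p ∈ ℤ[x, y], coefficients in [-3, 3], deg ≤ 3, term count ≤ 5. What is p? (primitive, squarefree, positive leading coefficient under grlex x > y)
x^2 - 3*x*y - x

First, degree: no degree-1 curve has this shape, so deg p = 2.
Next, from the visible intercepts: every point of the y-axis in the box is on the curve; the x-axis gridline crossings are at x ∈ {0, 1}.
Finally, matching integer coefficients to the picture gives p.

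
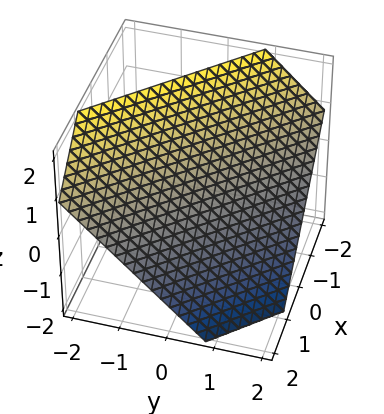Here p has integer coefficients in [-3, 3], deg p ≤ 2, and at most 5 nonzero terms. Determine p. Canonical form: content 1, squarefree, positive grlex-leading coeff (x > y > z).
3*x + 3*y + 3*z - 2

(a) Degree: every cross-section is a straight line — this is a plane, so deg p = 1.
(b) Solving for integer coefficients yields p as stated.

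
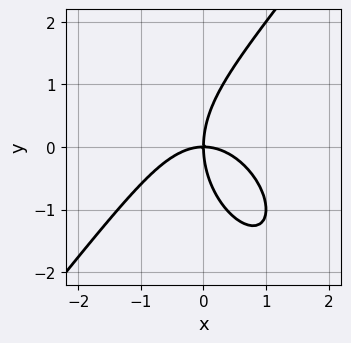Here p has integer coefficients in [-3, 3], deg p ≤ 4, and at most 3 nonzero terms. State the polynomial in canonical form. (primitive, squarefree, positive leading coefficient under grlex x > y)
2*x^3 - y^3 + 3*x*y

1. Degree: no degree-2 curve has this shape, so deg p = 3.
2. Against the integer gridlines: one x-axis crossing is at x = 0; it crosses the y-axis at the gridline y = 0.
3. The integer polynomial consistent with all of this is the stated p.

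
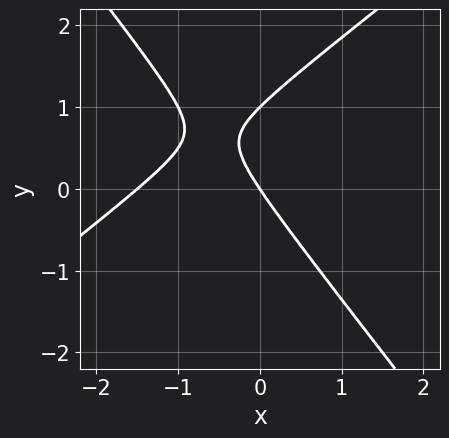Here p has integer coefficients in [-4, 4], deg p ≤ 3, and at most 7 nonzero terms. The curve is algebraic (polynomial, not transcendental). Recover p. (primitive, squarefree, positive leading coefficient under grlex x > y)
2*x^2 - x*y - 2*y^2 + 3*x + 2*y

1. Degree: the shape is more complex than any degree-1 curve, so deg p = 2.
2. Reading off the gridlines: the y-axis gridline crossings are at y ∈ {0, 1}; one x-axis crossing is at x = 0.
3. The integer polynomial consistent with all of this is the stated p.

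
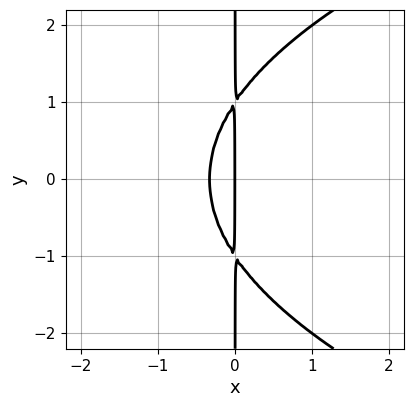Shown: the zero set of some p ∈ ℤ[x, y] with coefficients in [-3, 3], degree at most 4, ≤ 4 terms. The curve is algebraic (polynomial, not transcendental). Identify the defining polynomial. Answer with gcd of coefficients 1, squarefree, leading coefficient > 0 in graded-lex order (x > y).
x*y^2 - 3*x^2 - x

First, the degree is 3 — no degree-2 curve has this shape.
Then, symmetries: the y ↦ −y reflection is a symmetry, so y appears only in even powers.
Next, from the visible intercepts: every point of the y-axis in the box is on the curve; it crosses the x-axis at the gridline x = 0.
Finally, putting this together gives p.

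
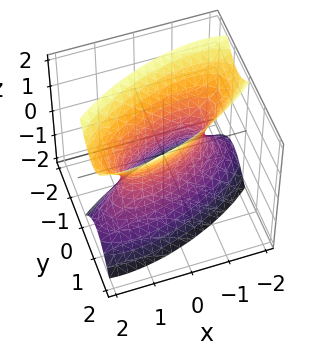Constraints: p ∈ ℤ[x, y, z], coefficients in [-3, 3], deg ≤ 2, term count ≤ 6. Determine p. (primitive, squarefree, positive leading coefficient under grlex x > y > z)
The degree is 2 — a generic line meets the surface in up to 2 points.
Against the integer gridlines: the x-axis gridline crossings are at x ∈ {-1, 1}; the surface avoids every integer z-axis point in the box.
The integer polynomial consistent with all of this is the stated p.

x^2 - 2*x*y + 3*y^2 - z^2 - 1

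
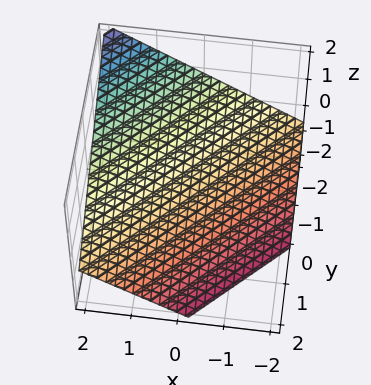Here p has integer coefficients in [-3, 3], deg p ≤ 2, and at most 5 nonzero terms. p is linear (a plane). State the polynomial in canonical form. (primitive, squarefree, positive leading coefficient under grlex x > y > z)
1. deg p = 1. The surface is flat (a plane).
2. Against the integer gridlines: it meets the x-axis at x = 1 (among the integer gridlines); it crosses the y-axis at the gridline y = -1.
3. Fitting integer coefficients to these (and the overall shape) gives p.

2*x - 2*y - 3*z - 2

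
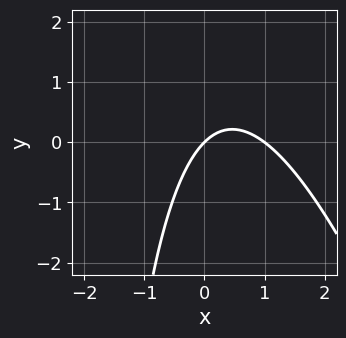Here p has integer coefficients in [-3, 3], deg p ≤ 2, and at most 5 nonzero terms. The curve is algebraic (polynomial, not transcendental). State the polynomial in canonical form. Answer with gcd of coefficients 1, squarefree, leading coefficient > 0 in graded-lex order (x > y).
(a) deg p = 2.
(b) From the visible intercepts: it crosses the y-axis at the gridline y = 0; among the integer gridlines, it crosses the x-axis at x ∈ {0, 1}.
(c) Matching integer coefficients to the picture gives p.

3*x^2 + x*y - 3*x + 3*y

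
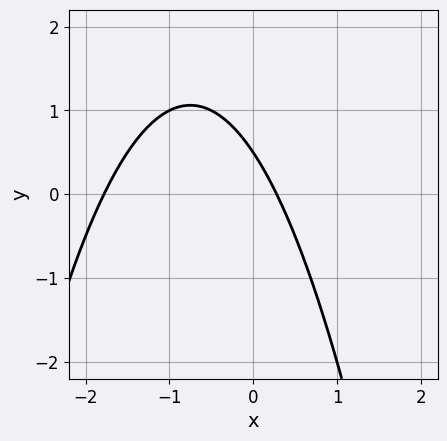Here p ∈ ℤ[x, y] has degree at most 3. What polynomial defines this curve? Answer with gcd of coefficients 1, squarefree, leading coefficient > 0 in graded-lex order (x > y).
2*x^2 + 3*x + 2*y - 1

(a) deg p = 2. No degree-1 curve has this shape.
(b) The integer polynomial consistent with all of this is the stated p.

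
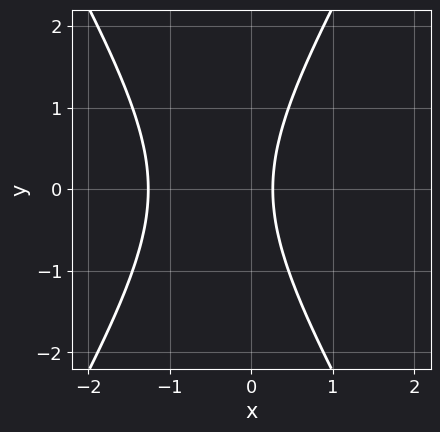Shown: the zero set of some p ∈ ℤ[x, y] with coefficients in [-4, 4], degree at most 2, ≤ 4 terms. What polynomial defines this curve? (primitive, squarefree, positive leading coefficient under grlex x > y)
The degree is 2 — a generic line meets the curve in up to 2 points.
Symmetries: mirror symmetry y ↦ −y ⇒ only even powers of y.
Observable constraints: the curve avoids every integer y-axis point in the box.
Putting this together gives p.

3*x^2 - y^2 + 3*x - 1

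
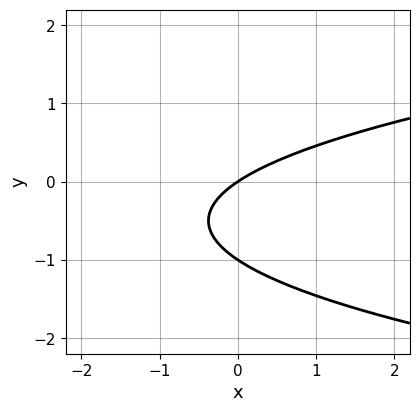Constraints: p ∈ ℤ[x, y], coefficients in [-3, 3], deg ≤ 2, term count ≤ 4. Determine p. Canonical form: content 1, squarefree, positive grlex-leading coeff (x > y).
(a) The degree is 2 — a generic line meets the curve in up to 2 points.
(b) From the axis intercepts and sections: it crosses the x-axis at the gridline x = 0; among the integer gridlines, it crosses the y-axis at y ∈ {-1, 0}.
(c) Putting this together gives p.

3*y^2 - 2*x + 3*y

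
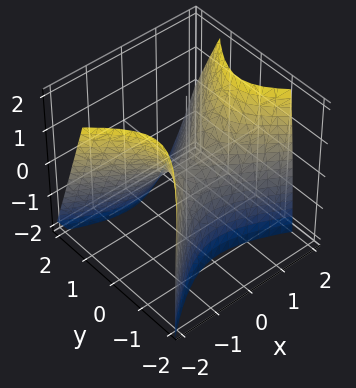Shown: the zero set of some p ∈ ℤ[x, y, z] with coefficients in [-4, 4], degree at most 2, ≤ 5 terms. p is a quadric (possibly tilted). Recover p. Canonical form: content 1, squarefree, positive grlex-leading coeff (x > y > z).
2*x^2 + x*y - 3*y^2 - y*z - 2*z

Degree: no degree-1 surface has this shape, so deg p = 2.
From the axis intercepts and sections: it crosses the x-axis at the gridline x = 0; one z-axis crossing is at z = 0.
The integer polynomial consistent with all of this is the stated p.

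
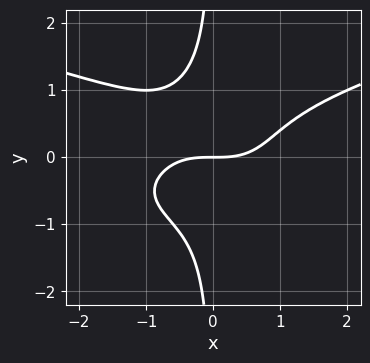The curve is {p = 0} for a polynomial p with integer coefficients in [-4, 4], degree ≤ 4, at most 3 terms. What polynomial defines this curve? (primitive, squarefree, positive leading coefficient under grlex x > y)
3*x*y^3 - x^3 + 2*y

1. Degree: no degree-3 curve has this shape, so deg p = 4.
2. From the axis intercepts and sections: it crosses the y-axis at the gridline y = 0; it meets the x-axis at x = 0 (among the integer gridlines).
3. Matching integer coefficients to the picture gives p.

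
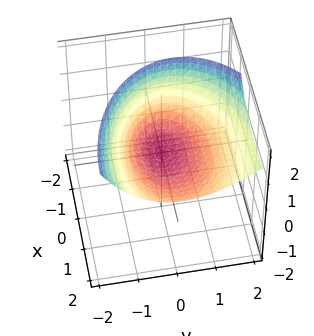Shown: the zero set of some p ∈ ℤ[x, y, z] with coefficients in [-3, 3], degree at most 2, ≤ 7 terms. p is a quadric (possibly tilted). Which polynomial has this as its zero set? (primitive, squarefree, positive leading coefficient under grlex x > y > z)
x^2 - 2*x*z + 2*y^2 - y*z - 3*z

First, the degree is 2 — a generic line meets the surface in up to 2 points.
Next, checking where it meets the axes: it meets the x-axis at x = 0 (among the integer gridlines); it crosses the y-axis at the gridline y = 0.
Finally, matching integer coefficients to the picture gives p.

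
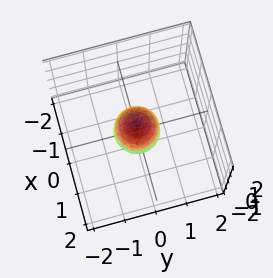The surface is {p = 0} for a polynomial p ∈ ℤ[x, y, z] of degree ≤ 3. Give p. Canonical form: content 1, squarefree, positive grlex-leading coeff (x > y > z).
2*x^2 + 2*y^2 + z^2 - 1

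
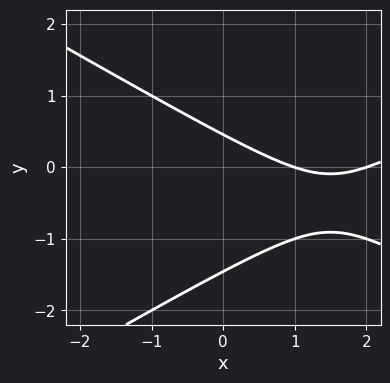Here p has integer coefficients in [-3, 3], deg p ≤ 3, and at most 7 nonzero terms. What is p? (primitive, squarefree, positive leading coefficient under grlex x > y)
First, the degree is 2 — the shape is more complex than any degree-1 curve.
Then, against the integer gridlines: the x-axis gridline crossings are at x ∈ {1, 2}.
Finally, fitting integer coefficients to these (and the overall shape) gives p.

x^2 - 3*y^2 - 3*x - 3*y + 2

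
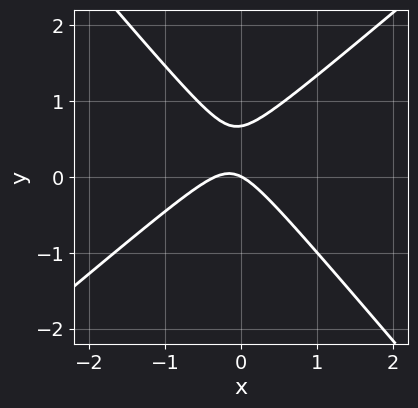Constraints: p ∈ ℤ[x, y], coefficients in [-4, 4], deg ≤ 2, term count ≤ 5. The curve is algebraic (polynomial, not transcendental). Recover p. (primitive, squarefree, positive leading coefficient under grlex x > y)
3*x^2 - x*y - 3*y^2 + x + 2*y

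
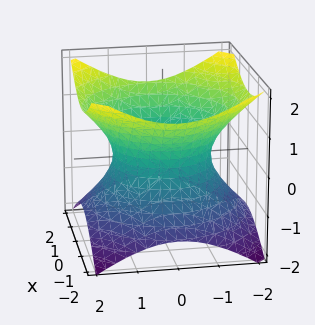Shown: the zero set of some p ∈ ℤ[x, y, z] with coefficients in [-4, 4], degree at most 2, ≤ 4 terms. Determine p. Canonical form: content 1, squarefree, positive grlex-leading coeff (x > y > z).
2*x^2 + 2*y^2 - 3*z^2 - 3

Degree: an hourglass — one-sheet hyperboloid; a quadric, so deg p = 2.
Symmetries: the z ↦ −z reflection is a symmetry, so z appears only in even powers; the z-axis is an axis of rotation, so x and y enter only as x² + y².
Checking where it meets the axes: the surface avoids every integer z-axis point in the box; a circular section at z = 1 has radius between 1 and 2.
Fitting integer coefficients to these (and the overall shape) gives p.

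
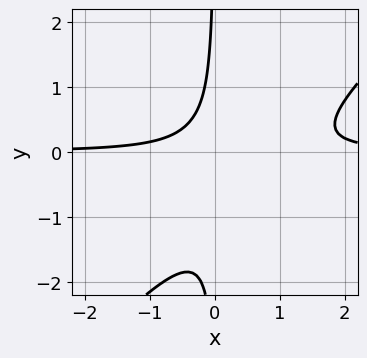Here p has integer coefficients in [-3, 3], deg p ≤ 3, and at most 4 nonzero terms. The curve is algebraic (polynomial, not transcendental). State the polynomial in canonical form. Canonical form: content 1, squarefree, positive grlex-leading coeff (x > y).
(a) The degree is 3 — no degree-2 curve has this shape.
(b) Against the integer gridlines: the curve avoids every integer y-axis point in the box; no x-intercept at any integer in the box.
(c) Putting this together gives p.

3*x^2*y - 3*x*y^2 - 3*x*y - 1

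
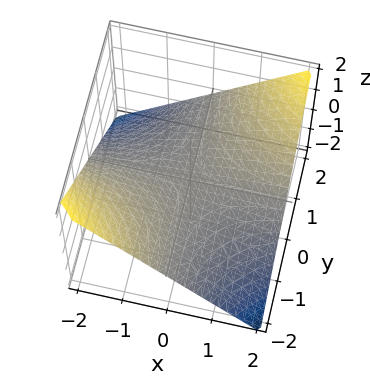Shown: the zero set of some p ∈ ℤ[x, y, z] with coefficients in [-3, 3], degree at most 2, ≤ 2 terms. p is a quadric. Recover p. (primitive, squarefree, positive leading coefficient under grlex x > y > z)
x*y - 2*z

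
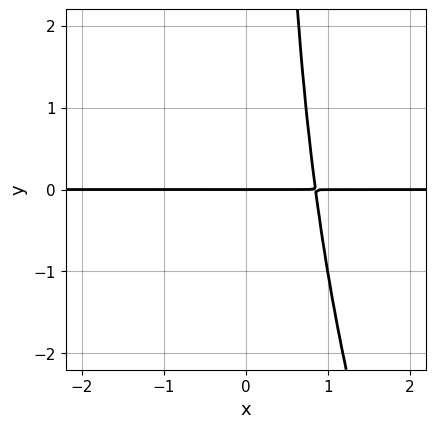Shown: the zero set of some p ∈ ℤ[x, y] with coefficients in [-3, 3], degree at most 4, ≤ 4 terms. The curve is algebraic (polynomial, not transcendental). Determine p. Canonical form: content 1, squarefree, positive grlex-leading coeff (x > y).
3*x^3*y + x^2*y^2 - x*y - y

1. deg p = 4.
2. From the axis intercepts and sections: the visible x-axis segment lies entirely on the curve; one y-axis crossing is at y = 0.
3. Solving for integer coefficients yields p as stated.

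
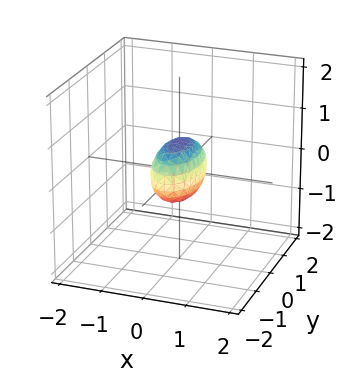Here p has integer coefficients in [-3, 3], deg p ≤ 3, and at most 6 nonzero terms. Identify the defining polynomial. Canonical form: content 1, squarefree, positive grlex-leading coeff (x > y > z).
First, deg p = 2.
Next, symmetries: mirror symmetry y ↦ −y ⇒ only even powers of y; it's symmetric under x → −x, forcing even powers of x; it's symmetric under z → −z, forcing even powers of z.
Next, reading off the gridlines: the y-axis gridline crossings are at y ∈ {-1, 1}.
Finally, assembling these constraints gives the stated polynomial.

3*x^2 + y^2 + 2*z^2 - 1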